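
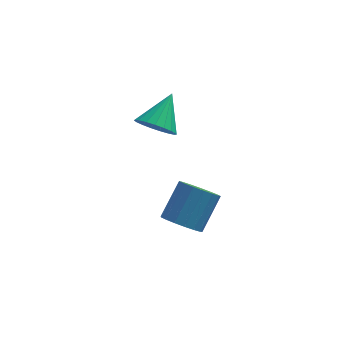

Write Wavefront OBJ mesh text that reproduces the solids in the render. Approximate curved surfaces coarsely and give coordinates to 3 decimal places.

v 3.495 -3.597 -0.965
v 4.09 -4.372 -0.639
v 4.88 -3.138 0.851
v 4.285 -2.363 0.525
v 4.368 -4.143 -0.976
v 5.158 -2.909 0.514
v 4.446 -3.789 -1.31
v 5.236 -2.556 0.18
v 4.306 -3.391 -1.566
v 5.097 -2.158 -0.075
v 3.981 -3.04 -1.683
v 4.771 -1.807 -0.193
v 3.544 -2.817 -1.636
v 4.334 -1.583 -0.146
v 3.095 -2.772 -1.436
v 3.886 -1.539 0.055
v 2.739 -2.916 -1.128
v 3.529 -1.683 0.363
v 2.555 -3.216 -0.782
v 3.346 -1.983 0.708
v 2.587 -3.604 -0.478
v 3.377 -2.37 1.012
v 2.827 -3.989 -0.286
v 3.617 -2.755 1.204
v 3.22 -4.285 -0.25
v 4.01 -3.051 1.241
v 3.675 -4.423 -0.377
v 4.466 -3.189 1.113
v 2.09 1.861 1.32
v 3.07 1.386 1.289
v 2.83 3.299 2.66
v 3.101 1.686 0.951
v 2.956 2.016 0.676
v 2.662 2.32 0.513
v 2.269 2.544 0.489
v 1.845 2.651 0.609
v 1.464 2.621 0.852
v 1.19 2.459 1.175
v 1.073 2.195 1.524
v 1.131 1.872 1.837
v 1.355 1.548 2.061
v 1.706 1.278 2.157
v 2.124 1.109 2.108
v 2.536 1.07 1.922
v 2.871 1.168 1.633
f 2 1 5
f 2 5 3
f 3 5 6
f 3 6 4
f 5 1 7
f 5 7 6
f 6 7 8
f 6 8 4
f 7 1 9
f 7 9 8
f 8 9 10
f 8 10 4
f 9 1 11
f 9 11 10
f 10 11 12
f 10 12 4
f 11 1 13
f 11 13 12
f 12 13 14
f 12 14 4
f 13 1 15
f 13 15 14
f 14 15 16
f 14 16 4
f 15 1 17
f 15 17 16
f 16 17 18
f 16 18 4
f 17 1 19
f 17 19 18
f 18 19 20
f 18 20 4
f 19 1 21
f 19 21 20
f 20 21 22
f 20 22 4
f 21 1 23
f 21 23 22
f 22 23 24
f 22 24 4
f 23 1 25
f 23 25 24
f 24 25 26
f 24 26 4
f 25 1 27
f 25 27 26
f 26 27 28
f 26 28 4
f 27 1 2
f 27 2 28
f 28 2 3
f 28 3 4
f 30 29 32
f 30 32 31
f 32 29 33
f 32 33 31
f 33 29 34
f 33 34 31
f 34 29 35
f 34 35 31
f 35 29 36
f 35 36 31
f 36 29 37
f 36 37 31
f 37 29 38
f 37 38 31
f 38 29 39
f 38 39 31
f 39 29 40
f 39 40 31
f 40 29 41
f 40 41 31
f 41 29 42
f 41 42 31
f 42 29 43
f 42 43 31
f 43 29 44
f 43 44 31
f 44 29 45
f 44 45 31
f 45 29 30
f 45 30 31



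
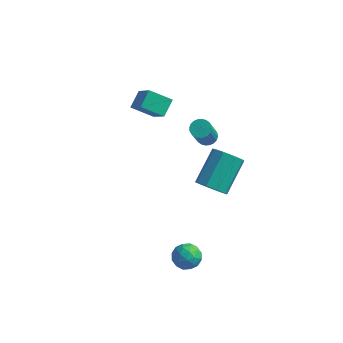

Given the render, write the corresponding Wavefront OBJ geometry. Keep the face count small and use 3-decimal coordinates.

v 0.697 -2.523 -1.498
v 1.232 -2.356 -2.052
v 1.068 -3.744 -1.508
v 1.603 -3.577 -2.062
v 1.695 -3.3 -1.33
v 1.466 -2.546 -1.323
v 0.834 -3.554 -2.237
v 0.605 -2.8 -2.23
v 1.317 -2.993 -2.509
v 1.849 -2.836 -1.948
v 0.451 -3.264 -1.612
v 0.983 -3.107 -1.051
v 0.932 -2.332 -1.774
v 1.368 -3.768 -1.786
v 1.422 -3.605 -1.355
v 1.737 -3.507 -1.681
v 1.069 -2.444 -1.346
v 1.384 -2.346 -1.672
v 1.656 -2.9 -1.247
v 0.916 -3.754 -1.888
v 1.231 -3.656 -2.214
v 0.563 -2.593 -1.879
v 0.878 -2.495 -2.205
v 0.644 -3.2 -2.313
v 1.296 -2.609 -2.369
v 1.515 -3.326 -2.374
v 1.063 -3.313 -2.477
v 0.928 -2.87 -2.473
v 1.609 -2.516 -2.039
v 1.827 -3.234 -2.045
v 1.881 -3.071 -1.614
v 1.746 -2.628 -1.611
v 1.659 -2.891 -2.307
v 0.473 -2.866 -1.515
v 0.691 -3.584 -1.521
v 0.554 -3.472 -1.949
v 0.419 -3.029 -1.946
v 0.785 -2.774 -1.186
v 1.004 -3.491 -1.191
v 1.372 -3.23 -1.087
v 1.237 -2.787 -1.083
v 0.641 -3.209 -1.253
v 0.045 1.697 3.137
v 0.511 1.467 2.957
v 0.641 0.394 4.663
v 0.175 0.623 4.843
v 0.587 1.64 3.06
v 0.717 0.567 4.766
v 0.579 1.821 3.175
v 0.709 0.748 4.881
v 0.491 1.984 3.283
v 0.621 0.91 4.99
v 0.334 2.102 3.37
v 0.464 1.029 5.076
v 0.134 2.159 3.421
v 0.264 1.086 5.127
v -0.08 2.146 3.429
v 0.05 1.072 5.135
v -0.275 2.064 3.392
v -0.145 0.99 5.098
v -0.421 1.926 3.317
v -0.291 0.853 5.023
v -0.497 1.753 3.214
v -0.367 0.68 4.92
v -0.489 1.572 3.099
v -0.359 0.499 4.805
v -0.401 1.41 2.99
v -0.271 0.336 4.697
v -0.244 1.291 2.904
v -0.114 0.218 4.61
v -0.044 1.234 2.853
v 0.086 0.161 4.559
v 0.17 1.248 2.845
v 0.3 0.174 4.551
v 0.365 1.33 2.882
v 0.495 0.256 4.588
v -3.815 3.637 1.302
v -4.949 3.279 1.941
v -3.766 4.54 1.894
v -4.9 4.181 2.533
v -2.76 2.699 2.647
v -3.894 2.34 3.286
v -2.711 3.601 3.239
v -3.845 3.243 3.878
v 1.93 -1.996 3.273
v 2.672 -1.81 2.925
v 2.832 -0.178 4.139
v 2.09 -0.364 4.487
v 2.248 -1.552 2.635
v 2.408 0.08 3.849
v 1.676 -1.502 2.643
v 1.836 0.13 3.857
v 1.222 -1.683 2.946
v 1.382 -0.051 4.16
v 1.1 -2.01 3.402
v 1.26 -0.379 4.616
v 1.366 -2.331 3.798
v 1.526 -0.7 5.012
v 1.896 -2.495 3.948
v 2.056 -0.863 5.162
v 2.442 -2.425 3.782
v 2.602 -0.794 4.996
v 2.748 -2.154 3.378
v 2.908 -0.523 4.592
f 1 38 17
f 38 12 41
f 17 41 6
f 38 41 17
f 1 17 13
f 17 6 18
f 13 18 2
f 17 18 13
f 1 13 22
f 13 2 23
f 22 23 8
f 13 23 22
f 1 22 34
f 22 8 37
f 34 37 11
f 22 37 34
f 1 34 38
f 34 11 42
f 38 42 12
f 34 42 38
f 2 18 29
f 18 6 32
f 29 32 10
f 18 32 29
f 6 41 19
f 41 12 40
f 19 40 5
f 41 40 19
f 12 42 39
f 42 11 35
f 39 35 3
f 42 35 39
f 11 37 36
f 37 8 24
f 36 24 7
f 37 24 36
f 8 23 28
f 23 2 25
f 28 25 9
f 23 25 28
f 4 30 16
f 30 10 31
f 16 31 5
f 30 31 16
f 4 16 14
f 16 5 15
f 14 15 3
f 16 15 14
f 4 14 21
f 14 3 20
f 21 20 7
f 14 20 21
f 4 21 26
f 21 7 27
f 26 27 9
f 21 27 26
f 4 26 30
f 26 9 33
f 30 33 10
f 26 33 30
f 5 31 19
f 31 10 32
f 19 32 6
f 31 32 19
f 3 15 39
f 15 5 40
f 39 40 12
f 15 40 39
f 7 20 36
f 20 3 35
f 36 35 11
f 20 35 36
f 9 27 28
f 27 7 24
f 28 24 8
f 27 24 28
f 10 33 29
f 33 9 25
f 29 25 2
f 33 25 29
f 44 43 47
f 44 47 45
f 45 47 48
f 45 48 46
f 47 43 49
f 47 49 48
f 48 49 50
f 48 50 46
f 49 43 51
f 49 51 50
f 50 51 52
f 50 52 46
f 51 43 53
f 51 53 52
f 52 53 54
f 52 54 46
f 53 43 55
f 53 55 54
f 54 55 56
f 54 56 46
f 55 43 57
f 55 57 56
f 56 57 58
f 56 58 46
f 57 43 59
f 57 59 58
f 58 59 60
f 58 60 46
f 59 43 61
f 59 61 60
f 60 61 62
f 60 62 46
f 61 43 63
f 61 63 62
f 62 63 64
f 62 64 46
f 63 43 65
f 63 65 64
f 64 65 66
f 64 66 46
f 65 43 67
f 65 67 66
f 66 67 68
f 66 68 46
f 67 43 69
f 67 69 68
f 68 69 70
f 68 70 46
f 69 43 71
f 69 71 70
f 70 71 72
f 70 72 46
f 71 43 73
f 71 73 72
f 72 73 74
f 72 74 46
f 73 43 75
f 73 75 74
f 74 75 76
f 74 76 46
f 75 43 44
f 75 44 76
f 76 44 45
f 76 45 46
f 78 80 77
f 81 78 77
f 77 80 79
f 79 81 77
f 78 84 80
f 82 78 81
f 82 84 78
f 80 84 79
f 83 81 79
f 79 84 83
f 83 82 81
f 84 82 83
f 86 85 89
f 86 89 87
f 87 89 90
f 87 90 88
f 89 85 91
f 89 91 90
f 90 91 92
f 90 92 88
f 91 85 93
f 91 93 92
f 92 93 94
f 92 94 88
f 93 85 95
f 93 95 94
f 94 95 96
f 94 96 88
f 95 85 97
f 95 97 96
f 96 97 98
f 96 98 88
f 97 85 99
f 97 99 98
f 98 99 100
f 98 100 88
f 99 85 101
f 99 101 100
f 100 101 102
f 100 102 88
f 101 85 103
f 101 103 102
f 102 103 104
f 102 104 88
f 103 85 86
f 103 86 104
f 104 86 87
f 104 87 88



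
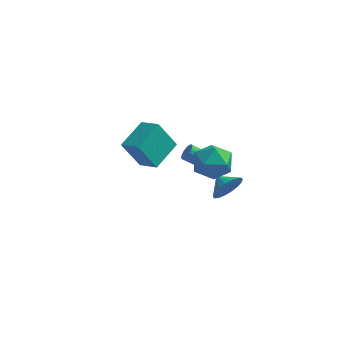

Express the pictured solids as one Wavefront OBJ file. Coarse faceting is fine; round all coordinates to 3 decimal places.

v 3.827 1.823 -3.521
v 4.355 1.963 -2.613
v 3.033 2.477 -3.159
v 4.519 2.312 -2.884
v 4.546 2.564 -3.282
v 4.43 2.67 -3.727
v 4.195 2.608 -4.131
v 3.887 2.39 -4.414
v 3.567 2.061 -4.521
v 3.298 1.684 -4.429
v 3.135 1.334 -4.157
v 3.108 1.082 -3.76
v 3.223 0.976 -3.315
v 3.459 1.038 -2.911
v 3.767 1.256 -2.627
v 4.087 1.586 -2.521
v 4.178 -2.395 2.999
v 4.78 -2.732 4.005
v 3 -3.968 3.175
v 3.602 -4.305 4.181
v 2.901 -3.307 4.195
v 3.629 -2.334 4.086
v 4.151 -4.366 3.094
v 4.879 -3.393 2.985
v 4.763 -3.95 4.064
v 3.991 -3.296 4.744
v 3.789 -3.404 2.436
v 3.017 -2.75 3.116
v -1.115 0.611 0.382
v -0.346 2.447 0.983
v -2.254 1.288 -0.231
v -1.485 3.125 0.37
v -0.075 0.755 -1.39
v 0.694 2.592 -0.789
v -1.214 1.433 -2.003
v -0.445 3.269 -1.402
v 2.477 2.258 -1.678
v 2.789 2.287 -1.202
v 1.675 2.17 -0.466
v 1.363 2.142 -0.942
v 2.733 2.53 -1.248
v 1.62 2.414 -0.511
v 2.627 2.719 -1.379
v 1.513 2.603 -0.642
v 2.491 2.817 -1.569
v 1.377 2.701 -0.833
v 2.352 2.805 -1.781
v 1.238 2.688 -1.044
v 2.238 2.684 -1.972
v 1.124 2.567 -1.236
v 2.171 2.479 -2.106
v 1.057 2.362 -1.369
v 2.165 2.23 -2.154
v 1.051 2.113 -1.418
v 2.22 1.986 -2.109
v 1.107 1.87 -1.372
v 2.327 1.797 -1.978
v 1.213 1.681 -1.241
v 2.463 1.699 -1.787
v 1.349 1.583 -1.051
v 2.602 1.712 -1.576
v 1.488 1.595 -0.839
v 2.716 1.833 -1.384
v 1.602 1.716 -0.648
v 2.783 2.038 -1.251
v 1.669 1.921 -0.514
f 2 1 4
f 2 4 3
f 4 1 5
f 4 5 3
f 5 1 6
f 5 6 3
f 6 1 7
f 6 7 3
f 7 1 8
f 7 8 3
f 8 1 9
f 8 9 3
f 9 1 10
f 9 10 3
f 10 1 11
f 10 11 3
f 11 1 12
f 11 12 3
f 12 1 13
f 12 13 3
f 13 1 14
f 13 14 3
f 14 1 15
f 14 15 3
f 15 1 16
f 15 16 3
f 16 1 2
f 16 2 3
f 17 28 22
f 17 22 18
f 17 18 24
f 17 24 27
f 17 27 28
f 18 22 26
f 22 28 21
f 28 27 19
f 27 24 23
f 24 18 25
f 20 26 21
f 20 21 19
f 20 19 23
f 20 23 25
f 20 25 26
f 21 26 22
f 19 21 28
f 23 19 27
f 25 23 24
f 26 25 18
f 30 32 29
f 33 30 29
f 29 32 31
f 31 33 29
f 30 36 32
f 34 30 33
f 34 36 30
f 32 36 31
f 35 33 31
f 31 36 35
f 35 34 33
f 36 34 35
f 38 37 41
f 38 41 39
f 39 41 42
f 39 42 40
f 41 37 43
f 41 43 42
f 42 43 44
f 42 44 40
f 43 37 45
f 43 45 44
f 44 45 46
f 44 46 40
f 45 37 47
f 45 47 46
f 46 47 48
f 46 48 40
f 47 37 49
f 47 49 48
f 48 49 50
f 48 50 40
f 49 37 51
f 49 51 50
f 50 51 52
f 50 52 40
f 51 37 53
f 51 53 52
f 52 53 54
f 52 54 40
f 53 37 55
f 53 55 54
f 54 55 56
f 54 56 40
f 55 37 57
f 55 57 56
f 56 57 58
f 56 58 40
f 57 37 59
f 57 59 58
f 58 59 60
f 58 60 40
f 59 37 61
f 59 61 60
f 60 61 62
f 60 62 40
f 61 37 63
f 61 63 62
f 62 63 64
f 62 64 40
f 63 37 65
f 63 65 64
f 64 65 66
f 64 66 40
f 65 37 38
f 65 38 66
f 66 38 39
f 66 39 40



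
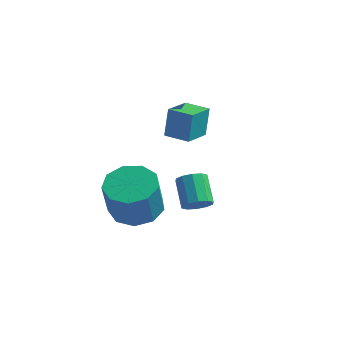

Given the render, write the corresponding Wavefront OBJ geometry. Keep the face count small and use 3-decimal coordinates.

v -2.893 1.958 -2.586
v -2.887 2.303 -1.281
v -2.746 3.235 -2.925
v -2.74 3.581 -1.62
v -1.8 1.839 -2.56
v -1.794 2.185 -1.255
v -1.653 3.117 -2.899
v -1.647 3.462 -1.594
v -2.544 -1.257 -4.533
v -1.853 -0.452 -4.283
v -1.805 -1.019 -2.596
v -2.496 -1.823 -2.847
v -2.556 -0.224 -4.186
v -2.508 -0.79 -2.499
v -3.253 -0.478 -4.252
v -3.205 -1.045 -2.565
v -3.619 -1.098 -4.449
v -3.571 -1.664 -2.763
v -3.482 -1.791 -4.686
v -3.434 -2.358 -2.999
v -2.906 -2.234 -4.852
v -2.857 -2.801 -3.165
v -2.16 -2.22 -4.868
v -2.112 -2.787 -3.181
v -1.595 -1.755 -4.728
v -1.546 -2.322 -3.041
v -1.473 -1.057 -4.497
v -1.425 -1.624 -2.81
v -0.25 -0.729 -4.085
v 0.187 -0.289 -4.195
v -0.453 0.549 -3.385
v -0.89 0.109 -3.275
v -0.095 -0.248 -4.461
v -0.735 0.591 -3.651
v -0.436 -0.391 -4.583
v -1.076 0.448 -3.773
v -0.706 -0.663 -4.514
v -1.346 0.176 -3.705
v -0.802 -0.96 -4.282
v -1.442 -0.122 -3.472
v -0.687 -1.169 -3.975
v -1.327 -0.331 -3.165
v -0.405 -1.211 -3.709
v -1.045 -0.372 -2.899
v -0.064 -1.068 -3.587
v -0.704 -0.229 -2.777
v 0.206 -0.796 -3.655
v -0.434 0.043 -2.846
v 0.302 -0.498 -3.888
v -0.338 0.34 -3.078
f 2 4 1
f 5 2 1
f 1 4 3
f 3 5 1
f 2 8 4
f 6 2 5
f 6 8 2
f 4 8 3
f 7 5 3
f 3 8 7
f 7 6 5
f 8 6 7
f 10 9 13
f 10 13 11
f 11 13 14
f 11 14 12
f 13 9 15
f 13 15 14
f 14 15 16
f 14 16 12
f 15 9 17
f 15 17 16
f 16 17 18
f 16 18 12
f 17 9 19
f 17 19 18
f 18 19 20
f 18 20 12
f 19 9 21
f 19 21 20
f 20 21 22
f 20 22 12
f 21 9 23
f 21 23 22
f 22 23 24
f 22 24 12
f 23 9 25
f 23 25 24
f 24 25 26
f 24 26 12
f 25 9 27
f 25 27 26
f 26 27 28
f 26 28 12
f 27 9 10
f 27 10 28
f 28 10 11
f 28 11 12
f 30 29 33
f 30 33 31
f 31 33 34
f 31 34 32
f 33 29 35
f 33 35 34
f 34 35 36
f 34 36 32
f 35 29 37
f 35 37 36
f 36 37 38
f 36 38 32
f 37 29 39
f 37 39 38
f 38 39 40
f 38 40 32
f 39 29 41
f 39 41 40
f 40 41 42
f 40 42 32
f 41 29 43
f 41 43 42
f 42 43 44
f 42 44 32
f 43 29 45
f 43 45 44
f 44 45 46
f 44 46 32
f 45 29 47
f 45 47 46
f 46 47 48
f 46 48 32
f 47 29 49
f 47 49 48
f 48 49 50
f 48 50 32
f 49 29 30
f 49 30 50
f 50 30 31
f 50 31 32



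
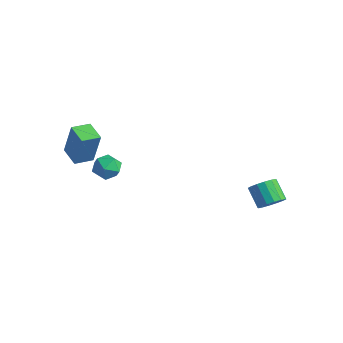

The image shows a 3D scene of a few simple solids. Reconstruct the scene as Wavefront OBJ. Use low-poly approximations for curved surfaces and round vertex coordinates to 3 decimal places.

v -4.291 -1.158 -1.524
v -3.564 -0.782 -1.976
v -3.996 -2.498 -2.164
v -3.269 -2.122 -2.616
v -3.237 -2.232 -1.687
v -3.419 -1.404 -1.292
v -4.141 -1.876 -2.848
v -4.323 -1.048 -2.453
v -3.471 -1.226 -2.794
v -2.912 -1.446 -2.077
v -4.648 -1.834 -2.063
v -4.089 -2.054 -1.346
v 3.689 3.865 -3.378
v 4.275 3.983 -2.787
v 3.256 4.152 -1.812
v 2.671 4.035 -2.402
v 4.191 4.38 -2.943
v 3.173 4.549 -1.968
v 3.973 4.639 -3.216
v 2.955 4.809 -2.24
v 3.679 4.691 -3.532
v 2.661 4.86 -2.556
v 3.387 4.522 -3.806
v 2.369 4.691 -2.831
v 3.177 4.176 -3.966
v 2.159 4.346 -2.991
v 3.104 3.748 -3.968
v 2.085 3.917 -2.993
v 3.187 3.351 -3.812
v 2.169 3.52 -2.837
v 3.405 3.091 -3.54
v 2.387 3.261 -2.564
v 3.699 3.04 -3.224
v 2.681 3.209 -2.248
v 3.991 3.209 -2.949
v 2.973 3.378 -1.974
v 4.201 3.554 -2.789
v 3.183 3.724 -1.814
v -4.49 -3.961 -0.032
v -3.908 -3.85 2.055
v -4.319 -2.829 -0.14
v -3.737 -2.718 1.948
v -3.243 -4.182 -0.368
v -2.661 -4.071 1.72
v -3.072 -3.05 -0.475
v -2.49 -2.939 1.612
f 1 12 6
f 1 6 2
f 1 2 8
f 1 8 11
f 1 11 12
f 2 6 10
f 6 12 5
f 12 11 3
f 11 8 7
f 8 2 9
f 4 10 5
f 4 5 3
f 4 3 7
f 4 7 9
f 4 9 10
f 5 10 6
f 3 5 12
f 7 3 11
f 9 7 8
f 10 9 2
f 14 13 17
f 14 17 15
f 15 17 18
f 15 18 16
f 17 13 19
f 17 19 18
f 18 19 20
f 18 20 16
f 19 13 21
f 19 21 20
f 20 21 22
f 20 22 16
f 21 13 23
f 21 23 22
f 22 23 24
f 22 24 16
f 23 13 25
f 23 25 24
f 24 25 26
f 24 26 16
f 25 13 27
f 25 27 26
f 26 27 28
f 26 28 16
f 27 13 29
f 27 29 28
f 28 29 30
f 28 30 16
f 29 13 31
f 29 31 30
f 30 31 32
f 30 32 16
f 31 13 33
f 31 33 32
f 32 33 34
f 32 34 16
f 33 13 35
f 33 35 34
f 34 35 36
f 34 36 16
f 35 13 37
f 35 37 36
f 36 37 38
f 36 38 16
f 37 13 14
f 37 14 38
f 38 14 15
f 38 15 16
f 40 42 39
f 43 40 39
f 39 42 41
f 41 43 39
f 40 46 42
f 44 40 43
f 44 46 40
f 42 46 41
f 45 43 41
f 41 46 45
f 45 44 43
f 46 44 45



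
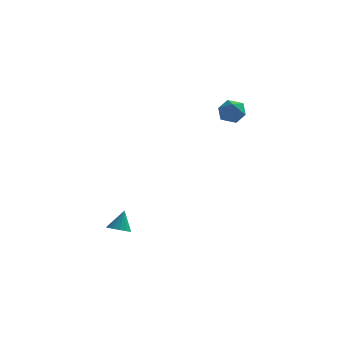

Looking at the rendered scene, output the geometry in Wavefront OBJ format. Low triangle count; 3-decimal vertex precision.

v 0.846 3.471 3.459
v 1.331 3.106 3.123
v 0.249 2.534 3.617
v 0.734 2.169 3.281
v 0.874 2.44 3.903
v 1.243 3.02 3.806
v 0.337 2.62 2.934
v 0.706 3.2 2.837
v 1.016 2.58 2.798
v 1.348 2.469 3.397
v 0.232 3.171 3.343
v 0.564 3.06 3.942
v -3.61 0.258 -2.959
v -3.072 0.151 -3.002
v -3.45 0.682 -2.001
v -3.115 0.434 -3.12
v -3.315 0.661 -3.187
v -3.608 0.76 -3.182
v -3.903 0.7 -3.106
v -4.104 0.499 -2.983
v -4.149 0.221 -2.853
v -4.022 -0.045 -2.756
v -3.765 -0.215 -2.724
v -3.459 -0.235 -2.766
v -3.201 -0.098 -2.87
f 1 12 6
f 1 6 2
f 1 2 8
f 1 8 11
f 1 11 12
f 2 6 10
f 6 12 5
f 12 11 3
f 11 8 7
f 8 2 9
f 4 10 5
f 4 5 3
f 4 3 7
f 4 7 9
f 4 9 10
f 5 10 6
f 3 5 12
f 7 3 11
f 9 7 8
f 10 9 2
f 14 13 16
f 14 16 15
f 16 13 17
f 16 17 15
f 17 13 18
f 17 18 15
f 18 13 19
f 18 19 15
f 19 13 20
f 19 20 15
f 20 13 21
f 20 21 15
f 21 13 22
f 21 22 15
f 22 13 23
f 22 23 15
f 23 13 24
f 23 24 15
f 24 13 25
f 24 25 15
f 25 13 14
f 25 14 15



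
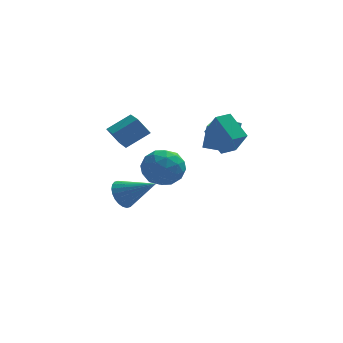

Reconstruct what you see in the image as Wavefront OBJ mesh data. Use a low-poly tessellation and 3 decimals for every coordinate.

v -3.484 3.575 -3.968
v -3.086 3.292 -4.759
v -1.776 2.865 -2.852
v -2.96 3.631 -4.734
v -2.915 3.962 -4.593
v -2.956 4.235 -4.356
v -3.077 4.406 -4.061
v -3.261 4.452 -3.751
v -3.478 4.364 -3.474
v -3.696 4.156 -3.272
v -3.882 3.859 -3.177
v -4.008 3.519 -3.201
v -4.053 3.188 -3.342
v -4.012 2.916 -3.579
v -3.891 2.744 -3.874
v -3.707 2.699 -4.184
v -3.49 2.787 -4.461
v -3.272 2.995 -4.663
v 0.609 3 -0.341
v 0.932 1.603 0.859
v 0.895 3.977 0.72
v 1.218 2.58 1.92
v 1.942 3 -0.7
v 2.265 1.603 0.5
v 2.228 3.977 0.361
v 2.551 2.58 1.561
v 1.23 -1.194 1.289
v 1.711 -1.972 2.638
v 0.491 0.004 2.243
v 0.973 -0.774 3.592
v 1.987 -0.726 1.288
v 2.469 -1.504 2.637
v 1.249 0.472 2.242
v 1.73 -0.306 3.591
v -1.067 -0.936 1.136
v -0.511 -1.788 0.562
v -2.709 -1.832 0.878
v -2.153 -2.684 0.304
v -1.991 -2.552 1.452
v -0.977 -1.998 1.612
v -2.243 -1.622 -0.172
v -1.229 -1.068 -0.012
v -1.239 -2.211 -0.246
v -1.083 -2.786 0.758
v -2.137 -0.834 0.682
v -1.981 -1.409 1.686
v -0.645 -1.283 0.872
v -2.575 -2.337 0.568
v -2.48 -2.259 1.243
v -2.154 -2.76 0.906
v -0.918 -1.407 1.489
v -0.592 -1.907 1.152
v -1.462 -2.357 1.675
v -2.628 -1.713 0.288
v -2.302 -2.213 -0.049
v -1.066 -0.86 0.534
v -0.74 -1.361 0.197
v -1.758 -1.263 -0.235
v -0.746 -2.033 0.06
v -1.711 -2.559 -0.093
v -1.764 -1.935 -0.372
v -1.168 -1.61 -0.278
v -0.655 -2.371 0.649
v -1.62 -2.897 0.497
v -1.524 -2.82 1.172
v -0.928 -2.494 1.266
v -1.082 -2.62 0.174
v -1.6 -0.723 0.943
v -2.565 -1.249 0.791
v -2.292 -1.126 0.174
v -1.696 -0.8 0.268
v -1.509 -1.061 1.533
v -2.474 -1.587 1.38
v -2.052 -2.01 1.718
v -1.456 -1.685 1.812
v -2.138 -1 1.266
v -3.306 2.318 0.073
v -3.948 2.422 1.021
v -3.619 3.861 -0.309
v -4.261 3.965 0.64
v -2.039 2.775 0.88
v -2.681 2.879 1.829
v -2.352 4.318 0.499
v -2.994 4.422 1.447
f 2 1 4
f 2 4 3
f 4 1 5
f 4 5 3
f 5 1 6
f 5 6 3
f 6 1 7
f 6 7 3
f 7 1 8
f 7 8 3
f 8 1 9
f 8 9 3
f 9 1 10
f 9 10 3
f 10 1 11
f 10 11 3
f 11 1 12
f 11 12 3
f 12 1 13
f 12 13 3
f 13 1 14
f 13 14 3
f 14 1 15
f 14 15 3
f 15 1 16
f 15 16 3
f 16 1 17
f 16 17 3
f 17 1 18
f 17 18 3
f 18 1 2
f 18 2 3
f 20 22 19
f 23 20 19
f 19 22 21
f 21 23 19
f 20 26 22
f 24 20 23
f 24 26 20
f 22 26 21
f 25 23 21
f 21 26 25
f 25 24 23
f 26 24 25
f 28 30 27
f 31 28 27
f 27 30 29
f 29 31 27
f 28 34 30
f 32 28 31
f 32 34 28
f 30 34 29
f 33 31 29
f 29 34 33
f 33 32 31
f 34 32 33
f 35 72 51
f 72 46 75
f 51 75 40
f 72 75 51
f 35 51 47
f 51 40 52
f 47 52 36
f 51 52 47
f 35 47 56
f 47 36 57
f 56 57 42
f 47 57 56
f 35 56 68
f 56 42 71
f 68 71 45
f 56 71 68
f 35 68 72
f 68 45 76
f 72 76 46
f 68 76 72
f 36 52 63
f 52 40 66
f 63 66 44
f 52 66 63
f 40 75 53
f 75 46 74
f 53 74 39
f 75 74 53
f 46 76 73
f 76 45 69
f 73 69 37
f 76 69 73
f 45 71 70
f 71 42 58
f 70 58 41
f 71 58 70
f 42 57 62
f 57 36 59
f 62 59 43
f 57 59 62
f 38 64 50
f 64 44 65
f 50 65 39
f 64 65 50
f 38 50 48
f 50 39 49
f 48 49 37
f 50 49 48
f 38 48 55
f 48 37 54
f 55 54 41
f 48 54 55
f 38 55 60
f 55 41 61
f 60 61 43
f 55 61 60
f 38 60 64
f 60 43 67
f 64 67 44
f 60 67 64
f 39 65 53
f 65 44 66
f 53 66 40
f 65 66 53
f 37 49 73
f 49 39 74
f 73 74 46
f 49 74 73
f 41 54 70
f 54 37 69
f 70 69 45
f 54 69 70
f 43 61 62
f 61 41 58
f 62 58 42
f 61 58 62
f 44 67 63
f 67 43 59
f 63 59 36
f 67 59 63
f 78 80 77
f 81 78 77
f 77 80 79
f 79 81 77
f 78 84 80
f 82 78 81
f 82 84 78
f 80 84 79
f 83 81 79
f 79 84 83
f 83 82 81
f 84 82 83



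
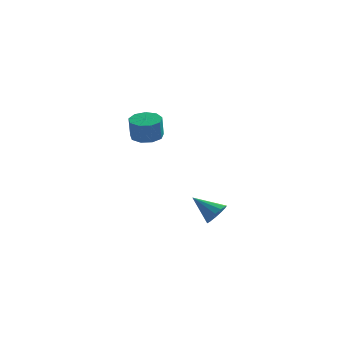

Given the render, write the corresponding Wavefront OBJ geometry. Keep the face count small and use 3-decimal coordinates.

v 3.34 -4.115 -1.524
v 3.689 -3.543 -1.36
v 2.18 -3.645 -0.696
v 3.49 -3.462 -1.685
v 3.244 -3.588 -1.958
v 3.028 -3.881 -2.093
v 2.911 -4.249 -2.048
v 2.93 -4.575 -1.836
v 3.079 -4.754 -1.525
v 3.311 -4.731 -1.214
v 3.552 -4.513 -1.001
v 3.725 -4.168 -0.954
v 3.776 -3.806 -1.088
v -0.555 2.414 0.731
v 0.203 2.055 0.695
v 0.154 1.827 1.913
v -0.605 2.186 1.949
v 0.257 2.617 0.802
v 0.207 2.389 2.02
v -0.07 3.084 0.876
v -0.119 2.856 2.094
v -0.623 3.237 0.882
v -0.673 3.01 2.1
v -1.145 3.005 0.817
v -1.195 2.778 2.035
v -1.391 2.497 0.712
v -1.441 2.269 1.93
v -1.246 1.949 0.616
v -1.295 1.722 1.834
v -0.777 1.619 0.574
v -0.827 1.392 1.791
v -0.205 1.661 0.605
v -0.255 1.433 1.823
f 2 1 4
f 2 4 3
f 4 1 5
f 4 5 3
f 5 1 6
f 5 6 3
f 6 1 7
f 6 7 3
f 7 1 8
f 7 8 3
f 8 1 9
f 8 9 3
f 9 1 10
f 9 10 3
f 10 1 11
f 10 11 3
f 11 1 12
f 11 12 3
f 12 1 13
f 12 13 3
f 13 1 2
f 13 2 3
f 15 14 18
f 15 18 16
f 16 18 19
f 16 19 17
f 18 14 20
f 18 20 19
f 19 20 21
f 19 21 17
f 20 14 22
f 20 22 21
f 21 22 23
f 21 23 17
f 22 14 24
f 22 24 23
f 23 24 25
f 23 25 17
f 24 14 26
f 24 26 25
f 25 26 27
f 25 27 17
f 26 14 28
f 26 28 27
f 27 28 29
f 27 29 17
f 28 14 30
f 28 30 29
f 29 30 31
f 29 31 17
f 30 14 32
f 30 32 31
f 31 32 33
f 31 33 17
f 32 14 15
f 32 15 33
f 33 15 16
f 33 16 17



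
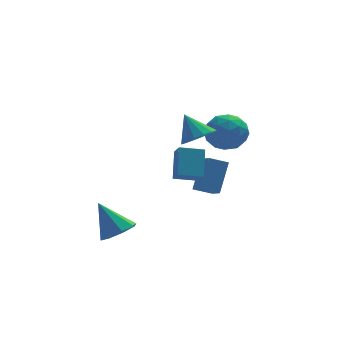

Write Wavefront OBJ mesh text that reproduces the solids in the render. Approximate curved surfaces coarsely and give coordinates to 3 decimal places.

v 2.302 1.734 -2.467
v 1.3 1.719 -2.064
v 2.09 2.647 -2.961
v 1.088 2.632 -2.558
v 2.932 2.748 -0.862
v 1.93 2.733 -0.459
v 2.72 3.661 -1.356
v 1.718 3.646 -0.953
v 0.725 -1.238 2.999
v 1.254 -1.762 3.589
v 0.155 -0.462 4.201
v 1.537 -1.376 3.474
v 1.602 -0.953 3.232
v 1.432 -0.607 2.927
v 1.073 -0.429 2.642
v 0.621 -0.468 2.452
v 0.197 -0.714 2.409
v -0.086 -1.1 2.524
v -0.151 -1.523 2.767
v 0.019 -1.869 3.071
v 0.378 -2.047 3.357
v 0.83 -2.008 3.546
v -0.88 -3.562 1.557
v -0.77 -4.269 2.167
v -0.638 -2.481 2.766
v -0.527 -3.187 3.376
v 0.327 -3.573 1.324
v 0.438 -4.279 1.934
v 0.57 -2.491 2.533
v 0.68 -3.198 3.143
v -3.346 -3.035 -2.07
v -2.802 -2.236 -2.146
v -4.194 -2.305 -0.45
v -3.446 -2.177 -2.51
v -4.032 -2.62 -2.617
v -4.216 -3.307 -2.403
v -3.89 -3.835 -1.995
v -3.246 -3.894 -1.631
v -2.66 -3.451 -1.524
v -2.476 -2.764 -1.738
v 3.335 2.563 2.412
v 3.795 1.976 1.487
v 1.565 2.244 1.733
v 2.025 1.657 0.808
v 2.089 1.191 1.899
v 3.183 1.388 2.319
v 2.177 2.832 0.901
v 3.271 3.029 1.321
v 3.079 2.142 0.553
v 3.025 1.128 1.17
v 2.335 3.092 2.05
v 2.281 2.078 2.667
v 3.721 2.297 2.009
v 1.639 1.923 1.211
v 1.677 1.649 1.852
v 1.948 1.304 1.309
v 3.361 1.952 2.498
v 3.631 1.607 1.954
v 2.629 1.146 2.197
v 1.729 2.613 1.266
v 1.999 2.268 0.722
v 3.412 2.916 1.911
v 3.683 2.571 1.368
v 2.731 3.074 1.023
v 3.57 2.05 0.917
v 2.53 1.863 0.518
v 2.619 2.553 0.572
v 3.262 2.669 0.819
v 3.539 1.454 1.279
v 2.498 1.267 0.88
v 2.536 0.993 1.522
v 3.179 1.109 1.768
v 3.118 1.552 0.73
v 2.862 2.953 2.34
v 1.821 2.766 1.941
v 2.181 3.111 1.452
v 2.824 3.227 1.698
v 2.83 2.357 2.702
v 1.79 2.17 2.303
v 2.098 1.551 2.401
v 2.741 1.667 2.648
v 2.242 2.668 2.49
f 2 4 1
f 5 2 1
f 1 4 3
f 3 5 1
f 2 8 4
f 6 2 5
f 6 8 2
f 4 8 3
f 7 5 3
f 3 8 7
f 7 6 5
f 8 6 7
f 10 9 12
f 10 12 11
f 12 9 13
f 12 13 11
f 13 9 14
f 13 14 11
f 14 9 15
f 14 15 11
f 15 9 16
f 15 16 11
f 16 9 17
f 16 17 11
f 17 9 18
f 17 18 11
f 18 9 19
f 18 19 11
f 19 9 20
f 19 20 11
f 20 9 21
f 20 21 11
f 21 9 22
f 21 22 11
f 22 9 10
f 22 10 11
f 24 26 23
f 27 24 23
f 23 26 25
f 25 27 23
f 24 30 26
f 28 24 27
f 28 30 24
f 26 30 25
f 29 27 25
f 25 30 29
f 29 28 27
f 30 28 29
f 32 31 34
f 32 34 33
f 34 31 35
f 34 35 33
f 35 31 36
f 35 36 33
f 36 31 37
f 36 37 33
f 37 31 38
f 37 38 33
f 38 31 39
f 38 39 33
f 39 31 40
f 39 40 33
f 40 31 32
f 40 32 33
f 41 78 57
f 78 52 81
f 57 81 46
f 78 81 57
f 41 57 53
f 57 46 58
f 53 58 42
f 57 58 53
f 41 53 62
f 53 42 63
f 62 63 48
f 53 63 62
f 41 62 74
f 62 48 77
f 74 77 51
f 62 77 74
f 41 74 78
f 74 51 82
f 78 82 52
f 74 82 78
f 42 58 69
f 58 46 72
f 69 72 50
f 58 72 69
f 46 81 59
f 81 52 80
f 59 80 45
f 81 80 59
f 52 82 79
f 82 51 75
f 79 75 43
f 82 75 79
f 51 77 76
f 77 48 64
f 76 64 47
f 77 64 76
f 48 63 68
f 63 42 65
f 68 65 49
f 63 65 68
f 44 70 56
f 70 50 71
f 56 71 45
f 70 71 56
f 44 56 54
f 56 45 55
f 54 55 43
f 56 55 54
f 44 54 61
f 54 43 60
f 61 60 47
f 54 60 61
f 44 61 66
f 61 47 67
f 66 67 49
f 61 67 66
f 44 66 70
f 66 49 73
f 70 73 50
f 66 73 70
f 45 71 59
f 71 50 72
f 59 72 46
f 71 72 59
f 43 55 79
f 55 45 80
f 79 80 52
f 55 80 79
f 47 60 76
f 60 43 75
f 76 75 51
f 60 75 76
f 49 67 68
f 67 47 64
f 68 64 48
f 67 64 68
f 50 73 69
f 73 49 65
f 69 65 42
f 73 65 69



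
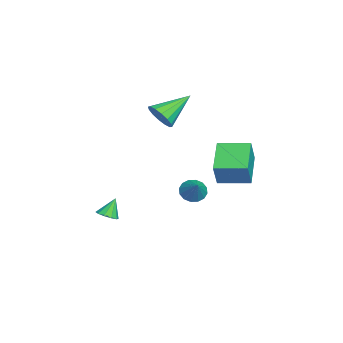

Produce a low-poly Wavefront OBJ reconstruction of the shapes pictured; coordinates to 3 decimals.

v 2.398 -2.91 -2.467
v 2.939 -3.006 -2.203
v 1.982 -2.51 -1.473
v 2.939 -2.657 -2.343
v 2.732 -2.404 -2.532
v 2.397 -2.344 -2.695
v 2.063 -2.501 -2.772
v 1.857 -2.814 -2.732
v 1.857 -3.164 -2.591
v 2.064 -3.416 -2.403
v 2.398 -3.476 -2.24
v 2.732 -3.319 -2.163
v -2.646 1.145 -3.411
v -2.194 1.414 -3.96
v -1.614 1.415 -2.429
v -2.397 1.726 -3.833
v -2.666 1.883 -3.593
v -2.93 1.842 -3.304
v -3.118 1.614 -3.044
v -3.179 1.261 -2.882
v -3.098 0.877 -2.862
v -2.896 0.564 -2.989
v -2.626 0.407 -3.229
v -2.362 0.448 -3.518
v -2.174 0.676 -3.778
v -2.113 1.029 -3.94
v 0.067 -0.41 3.38
v 0.819 -0.003 3.591
v -1.007 1.05 4.4
v 0.692 0.18 3.193
v 0.398 0.206 2.847
v 0.016 0.067 2.643
v -0.353 -0.201 2.636
v -0.609 -0.524 2.83
v -0.684 -0.817 3.17
v -0.558 -1.001 3.568
v -0.263 -1.026 3.914
v 0.119 -0.887 4.118
v 0.488 -0.62 4.124
v 0.744 -0.296 3.931
v 2.25 2.691 1.704
v 2.825 2.511 3.012
v 2.431 4.334 1.851
v 3.007 4.154 3.158
v 4.033 2.566 0.902
v 4.609 2.386 2.209
v 4.215 4.209 1.048
v 4.79 4.029 2.356
f 2 1 4
f 2 4 3
f 4 1 5
f 4 5 3
f 5 1 6
f 5 6 3
f 6 1 7
f 6 7 3
f 7 1 8
f 7 8 3
f 8 1 9
f 8 9 3
f 9 1 10
f 9 10 3
f 10 1 11
f 10 11 3
f 11 1 12
f 11 12 3
f 12 1 2
f 12 2 3
f 14 13 16
f 14 16 15
f 16 13 17
f 16 17 15
f 17 13 18
f 17 18 15
f 18 13 19
f 18 19 15
f 19 13 20
f 19 20 15
f 20 13 21
f 20 21 15
f 21 13 22
f 21 22 15
f 22 13 23
f 22 23 15
f 23 13 24
f 23 24 15
f 24 13 25
f 24 25 15
f 25 13 26
f 25 26 15
f 26 13 14
f 26 14 15
f 28 27 30
f 28 30 29
f 30 27 31
f 30 31 29
f 31 27 32
f 31 32 29
f 32 27 33
f 32 33 29
f 33 27 34
f 33 34 29
f 34 27 35
f 34 35 29
f 35 27 36
f 35 36 29
f 36 27 37
f 36 37 29
f 37 27 38
f 37 38 29
f 38 27 39
f 38 39 29
f 39 27 40
f 39 40 29
f 40 27 28
f 40 28 29
f 42 44 41
f 45 42 41
f 41 44 43
f 43 45 41
f 42 48 44
f 46 42 45
f 46 48 42
f 44 48 43
f 47 45 43
f 43 48 47
f 47 46 45
f 48 46 47



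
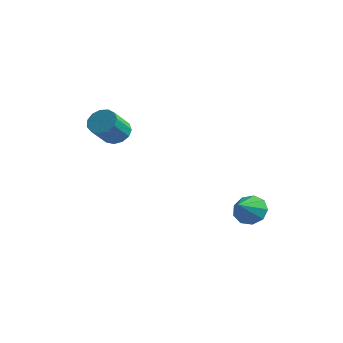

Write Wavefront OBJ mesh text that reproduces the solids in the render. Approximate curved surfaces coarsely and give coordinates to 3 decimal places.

v -3.936 -2.777 1.123
v -3.23 -2.52 1.367
v -3.198 -3.646 2.461
v -3.904 -3.903 2.217
v -3.533 -2.298 1.605
v -3.501 -3.424 2.699
v -3.965 -2.227 1.69
v -3.933 -3.353 2.784
v -4.387 -2.332 1.595
v -4.355 -3.458 2.688
v -4.666 -2.577 1.35
v -4.634 -3.703 2.444
v -4.713 -2.886 1.033
v -4.681 -4.012 2.127
v -4.514 -3.161 0.745
v -4.482 -4.287 1.839
v -4.131 -3.313 0.577
v -4.099 -4.439 1.67
v -3.686 -3.295 0.582
v -3.654 -4.421 1.676
v -3.321 -3.113 0.759
v -3.289 -4.239 1.853
v -3.151 -2.824 1.052
v -3.119 -3.95 2.145
v 2.26 -0.596 -3.121
v 3.098 -0.365 -2.933
v 2.4 -1.804 -2.259
v 2.719 -0.119 -2.526
v 2.124 -0.096 -2.397
v 1.593 -0.307 -2.607
v 1.374 -0.654 -3.057
v 1.569 -0.973 -3.537
v 2.088 -1.117 -3.822
v 2.686 -1.016 -3.779
v 3.086 -0.719 -3.428
f 2 1 5
f 2 5 3
f 3 5 6
f 3 6 4
f 5 1 7
f 5 7 6
f 6 7 8
f 6 8 4
f 7 1 9
f 7 9 8
f 8 9 10
f 8 10 4
f 9 1 11
f 9 11 10
f 10 11 12
f 10 12 4
f 11 1 13
f 11 13 12
f 12 13 14
f 12 14 4
f 13 1 15
f 13 15 14
f 14 15 16
f 14 16 4
f 15 1 17
f 15 17 16
f 16 17 18
f 16 18 4
f 17 1 19
f 17 19 18
f 18 19 20
f 18 20 4
f 19 1 21
f 19 21 20
f 20 21 22
f 20 22 4
f 21 1 23
f 21 23 22
f 22 23 24
f 22 24 4
f 23 1 2
f 23 2 24
f 24 2 3
f 24 3 4
f 26 25 28
f 26 28 27
f 28 25 29
f 28 29 27
f 29 25 30
f 29 30 27
f 30 25 31
f 30 31 27
f 31 25 32
f 31 32 27
f 32 25 33
f 32 33 27
f 33 25 34
f 33 34 27
f 34 25 35
f 34 35 27
f 35 25 26
f 35 26 27



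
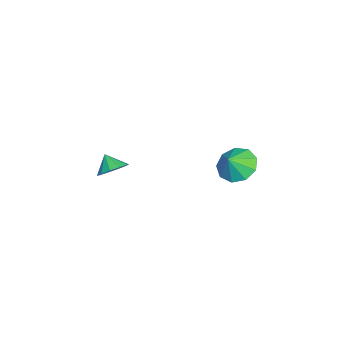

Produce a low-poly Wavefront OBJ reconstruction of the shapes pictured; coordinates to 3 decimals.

v 0.989 -2.418 -0.127
v 1.427 -3.112 -0.306
v 0.491 -2.922 0.607
v 1.689 -2.845 0.054
v 1.683 -2.415 0.346
v 1.412 -1.987 0.456
v 0.979 -1.723 0.344
v 0.55 -1.724 0.052
v 0.289 -1.991 -0.308
v 0.294 -2.42 -0.6
v 0.565 -2.849 -0.71
v 0.998 -3.113 -0.598
v 2.88 3.837 2.419
v 3.681 4.377 2.035
v 3.48 3.503 3.201
v 3.312 4.78 2.49
v 2.741 4.742 2.912
v 2.235 4.28 3.104
v 2.031 3.611 2.975
v 2.224 3.048 2.587
v 2.724 2.853 2.119
v 3.297 3.119 1.793
v 3.675 3.721 1.759
f 2 1 4
f 2 4 3
f 4 1 5
f 4 5 3
f 5 1 6
f 5 6 3
f 6 1 7
f 6 7 3
f 7 1 8
f 7 8 3
f 8 1 9
f 8 9 3
f 9 1 10
f 9 10 3
f 10 1 11
f 10 11 3
f 11 1 12
f 11 12 3
f 12 1 2
f 12 2 3
f 14 13 16
f 14 16 15
f 16 13 17
f 16 17 15
f 17 13 18
f 17 18 15
f 18 13 19
f 18 19 15
f 19 13 20
f 19 20 15
f 20 13 21
f 20 21 15
f 21 13 22
f 21 22 15
f 22 13 23
f 22 23 15
f 23 13 14
f 23 14 15



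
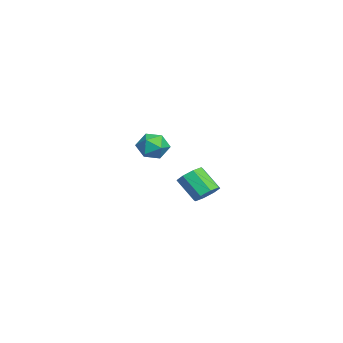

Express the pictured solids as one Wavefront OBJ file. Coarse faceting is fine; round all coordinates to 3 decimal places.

v 3.461 0.009 1.225
v 4.053 0.185 1.702
v 3.431 -0.673 2.791
v 2.839 -0.849 2.315
v 3.6 0.572 1.748
v 2.978 -0.287 2.837
v 3.065 0.628 1.488
v 2.444 -0.23 2.577
v 2.763 0.323 1.074
v 2.141 -0.536 2.163
v 2.869 -0.167 0.749
v 2.247 -1.025 1.838
v 3.322 -0.553 0.703
v 2.7 -1.412 1.792
v 3.856 -0.61 0.963
v 3.235 -1.468 2.052
v 4.159 -0.304 1.377
v 3.537 -1.163 2.466
v -4.037 -2.602 1.402
v -3.513 -2.015 1.963
v -3.387 -3.845 2.097
v -2.863 -3.258 2.658
v -3.821 -3.314 2.779
v -4.222 -2.546 2.35
v -2.678 -3.314 1.71
v -3.079 -2.546 1.281
v -2.672 -2.454 2.154
v -3.379 -2.455 2.814
v -3.521 -3.405 1.246
v -4.228 -3.406 1.906
f 2 1 5
f 2 5 3
f 3 5 6
f 3 6 4
f 5 1 7
f 5 7 6
f 6 7 8
f 6 8 4
f 7 1 9
f 7 9 8
f 8 9 10
f 8 10 4
f 9 1 11
f 9 11 10
f 10 11 12
f 10 12 4
f 11 1 13
f 11 13 12
f 12 13 14
f 12 14 4
f 13 1 15
f 13 15 14
f 14 15 16
f 14 16 4
f 15 1 17
f 15 17 16
f 16 17 18
f 16 18 4
f 17 1 2
f 17 2 18
f 18 2 3
f 18 3 4
f 19 30 24
f 19 24 20
f 19 20 26
f 19 26 29
f 19 29 30
f 20 24 28
f 24 30 23
f 30 29 21
f 29 26 25
f 26 20 27
f 22 28 23
f 22 23 21
f 22 21 25
f 22 25 27
f 22 27 28
f 23 28 24
f 21 23 30
f 25 21 29
f 27 25 26
f 28 27 20



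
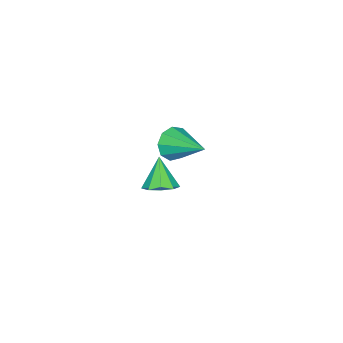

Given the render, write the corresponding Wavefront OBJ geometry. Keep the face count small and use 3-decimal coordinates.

v -1.373 -3.316 -3.642
v -0.79 -3.931 -3.583
v -2.027 -3.804 -2.278
v -0.598 -3.45 -3.319
v -0.77 -2.906 -3.206
v -1.223 -2.553 -3.298
v -1.747 -2.558 -3.55
v -2.096 -2.917 -3.846
v -2.106 -3.463 -4.046
v -1.774 -3.94 -4.058
v -1.254 -4.125 -3.875
v 1.026 -1.132 2.135
v 1.304 -1.519 2.827
v 1.494 0.612 2.925
v 1.732 -1.462 2.448
v 1.83 -1.251 1.923
v 1.552 -0.983 1.497
v 1.028 -0.785 1.37
v 0.503 -0.749 1.601
v 0.223 -0.892 2.082
v 0.319 -1.147 2.588
v 0.746 -1.395 2.882
f 2 1 4
f 2 4 3
f 4 1 5
f 4 5 3
f 5 1 6
f 5 6 3
f 6 1 7
f 6 7 3
f 7 1 8
f 7 8 3
f 8 1 9
f 8 9 3
f 9 1 10
f 9 10 3
f 10 1 11
f 10 11 3
f 11 1 2
f 11 2 3
f 13 12 15
f 13 15 14
f 15 12 16
f 15 16 14
f 16 12 17
f 16 17 14
f 17 12 18
f 17 18 14
f 18 12 19
f 18 19 14
f 19 12 20
f 19 20 14
f 20 12 21
f 20 21 14
f 21 12 22
f 21 22 14
f 22 12 13
f 22 13 14



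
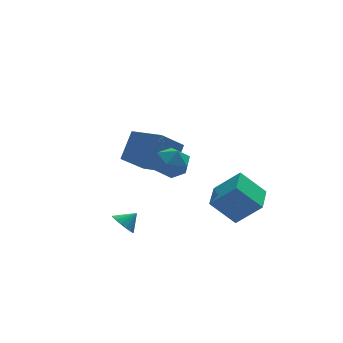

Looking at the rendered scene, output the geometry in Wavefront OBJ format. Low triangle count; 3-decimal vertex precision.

v -1.826 -2.633 2.027
v -1.043 -2.763 2.779
v -1.577 -4.297 1.481
v -0.794 -4.427 2.233
v -1.838 -4.325 2.543
v -1.991 -3.297 2.88
v -0.629 -3.763 1.38
v -0.782 -2.735 1.717
v -0.303 -3.461 2.379
v -1.05 -3.809 3.098
v -1.57 -3.251 1.162
v -2.317 -3.599 1.881
v -1.085 0.564 -0.111
v -0.14 1.511 1.376
v -2.22 2.279 -0.483
v -1.274 3.227 1.004
v 0.414 1.253 -1.504
v 1.36 2.201 -0.017
v -0.72 2.969 -1.876
v 0.225 3.916 -0.389
v -3.876 -3.345 -2.056
v -3.481 -2.936 -2.591
v -3.084 -3.255 -1.404
v -3.668 -2.676 -2.4
v -3.903 -2.569 -2.13
v -4.132 -2.639 -1.843
v -4.301 -2.872 -1.605
v -4.374 -3.212 -1.471
v -4.332 -3.583 -1.47
v -4.186 -3.9 -1.604
v -3.969 -4.089 -1.842
v -3.73 -4.108 -2.128
v -3.525 -3.952 -2.399
v -3.4 -3.657 -2.59
v -3.384 -3.29 -2.66
v 2.454 -2.928 -3.455
v 1.175 -2.375 -2.048
v 3.294 -1.319 -3.324
v 2.016 -0.766 -1.917
v 3.664 -3.674 -2.063
v 2.386 -3.121 -0.656
v 4.505 -2.065 -1.932
v 3.226 -1.512 -0.525
f 1 12 6
f 1 6 2
f 1 2 8
f 1 8 11
f 1 11 12
f 2 6 10
f 6 12 5
f 12 11 3
f 11 8 7
f 8 2 9
f 4 10 5
f 4 5 3
f 4 3 7
f 4 7 9
f 4 9 10
f 5 10 6
f 3 5 12
f 7 3 11
f 9 7 8
f 10 9 2
f 14 16 13
f 17 14 13
f 13 16 15
f 15 17 13
f 14 20 16
f 18 14 17
f 18 20 14
f 16 20 15
f 19 17 15
f 15 20 19
f 19 18 17
f 20 18 19
f 22 21 24
f 22 24 23
f 24 21 25
f 24 25 23
f 25 21 26
f 25 26 23
f 26 21 27
f 26 27 23
f 27 21 28
f 27 28 23
f 28 21 29
f 28 29 23
f 29 21 30
f 29 30 23
f 30 21 31
f 30 31 23
f 31 21 32
f 31 32 23
f 32 21 33
f 32 33 23
f 33 21 34
f 33 34 23
f 34 21 35
f 34 35 23
f 35 21 22
f 35 22 23
f 37 39 36
f 40 37 36
f 36 39 38
f 38 40 36
f 37 43 39
f 41 37 40
f 41 43 37
f 39 43 38
f 42 40 38
f 38 43 42
f 42 41 40
f 43 41 42



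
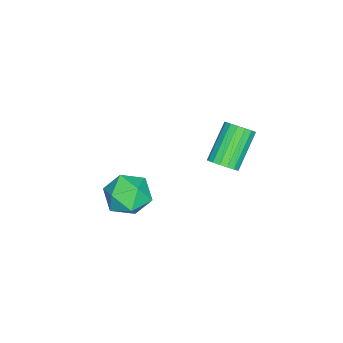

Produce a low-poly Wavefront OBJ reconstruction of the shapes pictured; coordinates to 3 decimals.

v 3.856 2.26 2.109
v 4.277 2.302 2.548
v 3.005 2.482 3.751
v 2.584 2.44 3.311
v 4.237 2.578 2.464
v 2.964 2.758 3.666
v 4.109 2.782 2.298
v 2.837 2.962 3.501
v 3.923 2.866 2.089
v 2.651 3.046 3.292
v 3.722 2.811 1.884
v 2.45 2.991 3.087
v 3.552 2.63 1.731
v 2.279 2.81 2.934
v 3.451 2.364 1.665
v 2.179 2.544 2.867
v 3.443 2.075 1.7
v 2.171 2.254 2.902
v 3.53 1.827 1.828
v 2.258 2.007 3.031
v 3.692 1.679 2.021
v 2.419 1.859 3.224
v 3.891 1.664 2.234
v 2.618 1.844 3.437
v 4.082 1.786 2.418
v 2.81 1.965 3.621
v 4.222 2.016 2.532
v 2.949 2.196 3.734
v 3.358 -0.708 -1.65
v 4.282 -1.164 -1.621
v 2.618 -2.196 -1.519
v 3.542 -2.652 -1.49
v 3.23 -2.071 -0.699
v 3.687 -1.151 -0.78
v 3.213 -2.209 -2.36
v 3.67 -1.289 -2.441
v 4.192 -2.092 -2.06
v 4.202 -2.006 -1.033
v 2.698 -1.354 -2.107
v 2.708 -1.268 -1.08
f 2 1 5
f 2 5 3
f 3 5 6
f 3 6 4
f 5 1 7
f 5 7 6
f 6 7 8
f 6 8 4
f 7 1 9
f 7 9 8
f 8 9 10
f 8 10 4
f 9 1 11
f 9 11 10
f 10 11 12
f 10 12 4
f 11 1 13
f 11 13 12
f 12 13 14
f 12 14 4
f 13 1 15
f 13 15 14
f 14 15 16
f 14 16 4
f 15 1 17
f 15 17 16
f 16 17 18
f 16 18 4
f 17 1 19
f 17 19 18
f 18 19 20
f 18 20 4
f 19 1 21
f 19 21 20
f 20 21 22
f 20 22 4
f 21 1 23
f 21 23 22
f 22 23 24
f 22 24 4
f 23 1 25
f 23 25 24
f 24 25 26
f 24 26 4
f 25 1 27
f 25 27 26
f 26 27 28
f 26 28 4
f 27 1 2
f 27 2 28
f 28 2 3
f 28 3 4
f 29 40 34
f 29 34 30
f 29 30 36
f 29 36 39
f 29 39 40
f 30 34 38
f 34 40 33
f 40 39 31
f 39 36 35
f 36 30 37
f 32 38 33
f 32 33 31
f 32 31 35
f 32 35 37
f 32 37 38
f 33 38 34
f 31 33 40
f 35 31 39
f 37 35 36
f 38 37 30



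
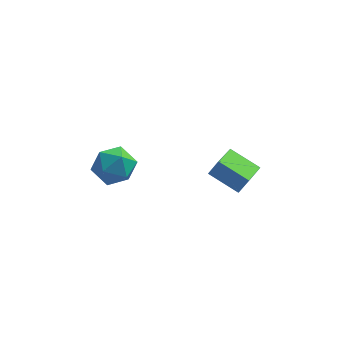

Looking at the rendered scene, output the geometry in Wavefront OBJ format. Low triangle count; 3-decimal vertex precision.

v -4.231 -2.099 -2.563
v -3.224 -2.057 -2.96
v -3.996 -3.783 -2.14
v -2.989 -3.741 -2.537
v -3.237 -3.201 -1.632
v -3.382 -2.16 -1.893
v -3.838 -3.68 -3.207
v -3.983 -2.639 -3.468
v -2.981 -3.035 -3.358
v -2.61 -2.739 -2.384
v -4.61 -3.101 -2.716
v -4.239 -2.805 -1.742
v 0.439 -2.5 -3.246
v 0.87 -2.399 -2.451
v 0.896 -1.072 -3.675
v 1.327 -0.971 -2.88
v 1.793 -3.129 -3.9
v 2.224 -3.028 -3.105
v 2.25 -1.701 -4.329
v 2.681 -1.6 -3.534
f 1 12 6
f 1 6 2
f 1 2 8
f 1 8 11
f 1 11 12
f 2 6 10
f 6 12 5
f 12 11 3
f 11 8 7
f 8 2 9
f 4 10 5
f 4 5 3
f 4 3 7
f 4 7 9
f 4 9 10
f 5 10 6
f 3 5 12
f 7 3 11
f 9 7 8
f 10 9 2
f 14 16 13
f 17 14 13
f 13 16 15
f 15 17 13
f 14 20 16
f 18 14 17
f 18 20 14
f 16 20 15
f 19 17 15
f 15 20 19
f 19 18 17
f 20 18 19



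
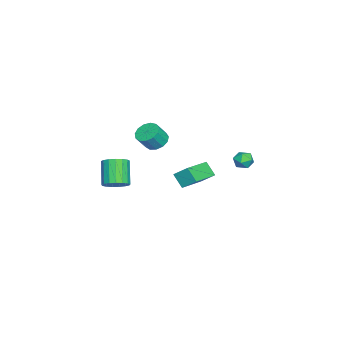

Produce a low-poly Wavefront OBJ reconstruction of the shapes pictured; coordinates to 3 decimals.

v -1.884 -3.847 -0.303
v -1.263 -3.674 0.22
v -2.335 -3.961 1.586
v -2.956 -4.133 1.063
v -1.436 -3.322 0.158
v -2.508 -3.609 1.525
v -1.712 -3.09 -0.009
v -2.784 -3.377 1.357
v -2.027 -3.031 -0.244
v -3.099 -3.318 1.122
v -2.309 -3.159 -0.492
v -3.381 -3.446 0.874
v -2.494 -3.445 -0.697
v -3.566 -3.732 0.669
v -2.539 -3.822 -0.812
v -3.611 -4.109 0.554
v -2.434 -4.206 -0.81
v -3.506 -4.492 0.556
v -2.204 -4.507 -0.692
v -3.275 -4.793 0.674
v -1.899 -4.656 -0.485
v -2.971 -4.943 0.881
v -1.592 -4.621 -0.236
v -2.663 -4.907 1.13
v -1.351 -4.407 -0.003
v -2.423 -4.694 1.364
v -1.233 -4.066 0.162
v -2.304 -4.353 1.528
v -3.238 0.87 -0.192
v -3.637 0.281 0.621
v -3.071 1.717 0.504
v -3.469 1.128 1.317
v -1.331 0.152 0.223
v -1.729 -0.437 1.036
v -1.163 0.999 0.919
v -1.562 0.41 1.732
v -3.35 -1.764 2.806
v -2.777 -2.037 2.337
v -2.216 -2.489 3.284
v -2.79 -2.216 3.754
v -2.654 -1.627 2.459
v -2.093 -2.079 3.407
v -2.752 -1.261 2.692
v -2.191 -1.713 3.64
v -3.041 -1.054 2.962
v -2.48 -1.506 3.909
v -3.427 -1.073 3.182
v -2.866 -1.525 4.129
v -3.789 -1.311 3.282
v -3.228 -1.763 4.23
v -4.012 -1.693 3.232
v -3.451 -2.145 4.179
v -4.025 -2.098 3.047
v -3.464 -2.55 3.994
v -3.824 -2.396 2.785
v -3.263 -2.848 3.732
v -3.472 -2.494 2.53
v -2.911 -2.946 3.477
v -3.082 -2.36 2.363
v -2.521 -2.812 3.31
v 0.425 4.525 3.717
v 1.002 4.292 3.525
v 0.278 3.668 4.315
v 0.855 3.435 4.123
v 0.828 3.959 4.511
v 0.919 4.488 4.141
v 0.361 3.472 3.699
v 0.452 4.001 3.329
v 0.963 3.641 3.514
v 1.251 3.941 4.015
v 0.029 4.019 3.825
v 0.317 4.319 4.326
f 2 1 5
f 2 5 3
f 3 5 6
f 3 6 4
f 5 1 7
f 5 7 6
f 6 7 8
f 6 8 4
f 7 1 9
f 7 9 8
f 8 9 10
f 8 10 4
f 9 1 11
f 9 11 10
f 10 11 12
f 10 12 4
f 11 1 13
f 11 13 12
f 12 13 14
f 12 14 4
f 13 1 15
f 13 15 14
f 14 15 16
f 14 16 4
f 15 1 17
f 15 17 16
f 16 17 18
f 16 18 4
f 17 1 19
f 17 19 18
f 18 19 20
f 18 20 4
f 19 1 21
f 19 21 20
f 20 21 22
f 20 22 4
f 21 1 23
f 21 23 22
f 22 23 24
f 22 24 4
f 23 1 25
f 23 25 24
f 24 25 26
f 24 26 4
f 25 1 27
f 25 27 26
f 26 27 28
f 26 28 4
f 27 1 2
f 27 2 28
f 28 2 3
f 28 3 4
f 30 32 29
f 33 30 29
f 29 32 31
f 31 33 29
f 30 36 32
f 34 30 33
f 34 36 30
f 32 36 31
f 35 33 31
f 31 36 35
f 35 34 33
f 36 34 35
f 38 37 41
f 38 41 39
f 39 41 42
f 39 42 40
f 41 37 43
f 41 43 42
f 42 43 44
f 42 44 40
f 43 37 45
f 43 45 44
f 44 45 46
f 44 46 40
f 45 37 47
f 45 47 46
f 46 47 48
f 46 48 40
f 47 37 49
f 47 49 48
f 48 49 50
f 48 50 40
f 49 37 51
f 49 51 50
f 50 51 52
f 50 52 40
f 51 37 53
f 51 53 52
f 52 53 54
f 52 54 40
f 53 37 55
f 53 55 54
f 54 55 56
f 54 56 40
f 55 37 57
f 55 57 56
f 56 57 58
f 56 58 40
f 57 37 59
f 57 59 58
f 58 59 60
f 58 60 40
f 59 37 38
f 59 38 60
f 60 38 39
f 60 39 40
f 61 72 66
f 61 66 62
f 61 62 68
f 61 68 71
f 61 71 72
f 62 66 70
f 66 72 65
f 72 71 63
f 71 68 67
f 68 62 69
f 64 70 65
f 64 65 63
f 64 63 67
f 64 67 69
f 64 69 70
f 65 70 66
f 63 65 72
f 67 63 71
f 69 67 68
f 70 69 62



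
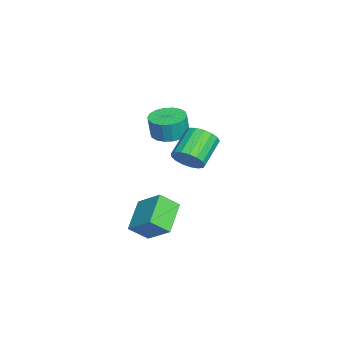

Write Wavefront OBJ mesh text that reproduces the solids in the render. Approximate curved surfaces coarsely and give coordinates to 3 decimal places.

v 0.766 0.276 3.038
v 1.57 0.92 3.012
v 1.717 0.788 4.297
v 0.914 0.144 4.322
v 1.215 1.202 3.082
v 1.362 1.07 4.366
v 0.771 1.301 3.143
v 0.919 1.168 4.427
v 0.327 1.196 3.183
v 0.474 1.064 4.468
v -0.031 0.91 3.194
v 0.117 0.777 4.479
v -0.23 0.497 3.175
v -0.083 0.365 4.46
v -0.233 0.041 3.128
v -0.085 -0.091 4.413
v -0.037 -0.368 3.063
v 0.11 -0.5 4.348
v 0.318 -0.65 2.994
v 0.465 -0.782 4.278
v 0.761 -0.748 2.933
v 0.909 -0.881 4.217
v 1.206 -0.644 2.892
v 1.353 -0.776 4.177
v 1.563 -0.357 2.881
v 1.711 -0.49 4.166
v 1.763 0.055 2.9
v 1.91 -0.077 4.185
v 1.765 0.511 2.947
v 1.913 0.379 4.232
v 0.136 -0.413 -3.356
v 0.422 -1.447 -2.472
v 1.059 0.814 -2.22
v 1.345 -0.22 -1.336
v 1.915 -0.8 -4.384
v 2.201 -1.834 -3.5
v 2.838 0.427 -3.248
v 3.124 -0.607 -2.364
v -2.689 -0.483 1.577
v -2.015 -0.06 1.954
v -3.691 0.363 2.423
v -2.189 0.231 1.456
v -2.596 0.188 1.016
v -3.047 -0.168 0.838
v -3.331 -0.672 1.006
v -3.314 -1.087 1.441
v -3.004 -1.22 1.941
v -2.547 -1.007 2.27
v -2.157 -0.549 2.275
v 3.101 1.357 2.318
v 3.598 2.145 2.506
v 2.156 2.81 3.53
v 1.659 2.023 3.342
v 3.373 2.246 2.124
v 1.931 2.912 3.148
v 3.086 2.144 1.786
v 1.644 2.81 2.81
v 2.803 1.862 1.57
v 1.361 2.527 2.594
v 2.588 1.464 1.526
v 1.145 2.129 2.55
v 2.49 1.041 1.663
v 1.048 1.707 2.687
v 2.532 0.691 1.95
v 1.09 1.357 2.974
v 2.705 0.494 2.321
v 1.263 1.159 3.346
v 2.968 0.494 2.692
v 1.526 1.16 3.716
v 3.262 0.692 2.977
v 1.82 1.358 4.001
v 3.519 1.043 3.111
v 2.077 1.708 4.135
v 3.68 1.465 3.063
v 2.238 2.131 4.087
v 3.709 1.863 2.845
v 2.266 2.528 3.869
f 2 1 5
f 2 5 3
f 3 5 6
f 3 6 4
f 5 1 7
f 5 7 6
f 6 7 8
f 6 8 4
f 7 1 9
f 7 9 8
f 8 9 10
f 8 10 4
f 9 1 11
f 9 11 10
f 10 11 12
f 10 12 4
f 11 1 13
f 11 13 12
f 12 13 14
f 12 14 4
f 13 1 15
f 13 15 14
f 14 15 16
f 14 16 4
f 15 1 17
f 15 17 16
f 16 17 18
f 16 18 4
f 17 1 19
f 17 19 18
f 18 19 20
f 18 20 4
f 19 1 21
f 19 21 20
f 20 21 22
f 20 22 4
f 21 1 23
f 21 23 22
f 22 23 24
f 22 24 4
f 23 1 25
f 23 25 24
f 24 25 26
f 24 26 4
f 25 1 27
f 25 27 26
f 26 27 28
f 26 28 4
f 27 1 29
f 27 29 28
f 28 29 30
f 28 30 4
f 29 1 2
f 29 2 30
f 30 2 3
f 30 3 4
f 32 34 31
f 35 32 31
f 31 34 33
f 33 35 31
f 32 38 34
f 36 32 35
f 36 38 32
f 34 38 33
f 37 35 33
f 33 38 37
f 37 36 35
f 38 36 37
f 40 39 42
f 40 42 41
f 42 39 43
f 42 43 41
f 43 39 44
f 43 44 41
f 44 39 45
f 44 45 41
f 45 39 46
f 45 46 41
f 46 39 47
f 46 47 41
f 47 39 48
f 47 48 41
f 48 39 49
f 48 49 41
f 49 39 40
f 49 40 41
f 51 50 54
f 51 54 52
f 52 54 55
f 52 55 53
f 54 50 56
f 54 56 55
f 55 56 57
f 55 57 53
f 56 50 58
f 56 58 57
f 57 58 59
f 57 59 53
f 58 50 60
f 58 60 59
f 59 60 61
f 59 61 53
f 60 50 62
f 60 62 61
f 61 62 63
f 61 63 53
f 62 50 64
f 62 64 63
f 63 64 65
f 63 65 53
f 64 50 66
f 64 66 65
f 65 66 67
f 65 67 53
f 66 50 68
f 66 68 67
f 67 68 69
f 67 69 53
f 68 50 70
f 68 70 69
f 69 70 71
f 69 71 53
f 70 50 72
f 70 72 71
f 71 72 73
f 71 73 53
f 72 50 74
f 72 74 73
f 73 74 75
f 73 75 53
f 74 50 76
f 74 76 75
f 75 76 77
f 75 77 53
f 76 50 51
f 76 51 77
f 77 51 52
f 77 52 53



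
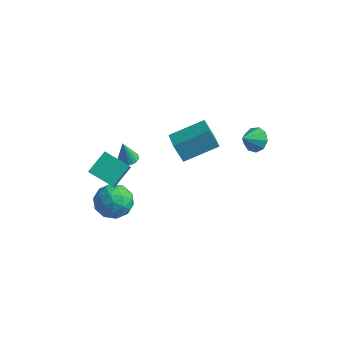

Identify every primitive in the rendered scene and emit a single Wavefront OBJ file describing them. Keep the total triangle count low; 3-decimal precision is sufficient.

v -1.945 0.469 -3.975
v -1.323 -0.537 -3.779
v -3.597 -0.483 -3.621
v -2.975 -1.489 -3.425
v -2.9 -0.578 -2.65
v -1.879 0.011 -2.869
v -3.041 -1.031 -4.531
v -2.02 -0.442 -4.75
v -2.001 -1.464 -4.123
v -1.913 -1.184 -2.961
v -3.007 0.164 -4.439
v -2.919 0.444 -3.277
v -1.489 0.05 -3.908
v -3.431 -1.07 -3.492
v -3.387 -0.534 -3.037
v -3.021 -1.125 -2.922
v -1.816 0.372 -3.373
v -1.45 -0.219 -3.258
v -2.377 -0.244 -2.595
v -3.47 -0.801 -4.142
v -3.104 -1.392 -4.027
v -1.899 0.105 -4.478
v -1.533 -0.486 -4.363
v -2.543 -0.776 -4.805
v -1.522 -1.086 -3.995
v -2.493 -1.646 -3.787
v -2.532 -1.377 -4.437
v -1.931 -1.031 -4.565
v -1.47 -0.922 -3.312
v -2.441 -1.482 -3.104
v -2.397 -0.946 -2.648
v -1.797 -0.6 -2.777
v -1.868 -1.467 -3.514
v -2.479 0.462 -4.296
v -3.45 -0.098 -4.088
v -3.123 -0.42 -4.623
v -2.523 -0.074 -4.752
v -2.427 0.626 -3.613
v -3.398 0.066 -3.405
v -2.989 0.011 -2.835
v -2.388 0.357 -2.963
v -3.052 0.447 -3.886
v -3.557 -1.122 -1.162
v -3.064 -1.929 -0.102
v -3.336 0.147 -0.299
v -2.843 -0.66 0.761
v -2.037 -0.98 -1.761
v -1.544 -1.787 -0.701
v -1.816 0.289 -0.898
v -1.323 -0.518 0.162
v -2.723 1.361 -1.5
v -2.151 1.542 -1.39
v -2.937 1.159 -0.06
v -2.268 1.749 -1.378
v -2.454 1.897 -1.385
v -2.681 1.963 -1.409
v -2.915 1.938 -1.447
v -3.119 1.825 -1.494
v -3.263 1.642 -1.541
v -3.325 1.416 -1.582
v -3.295 1.181 -1.61
v -3.178 0.974 -1.622
v -2.992 0.826 -1.615
v -2.765 0.76 -1.591
v -2.531 0.785 -1.553
v -2.327 0.898 -1.507
v -2.183 1.081 -1.459
v -2.121 1.307 -1.418
v 1.135 0.533 1.999
v 0.575 0.429 3.133
v 2.418 2.034 2.771
v 1.857 1.93 3.905
v 2.083 -0.47 2.375
v 1.522 -0.574 3.509
v 3.365 1.031 3.147
v 2.805 0.927 4.281
v 4.016 3.676 1.908
v 4.372 3.158 1.398
v 3.724 2.764 2.632
v 4.739 3.337 1.772
v 4.767 3.675 2.21
v 4.444 4.014 2.507
v 3.921 4.194 2.524
v 3.441 4.132 2.253
v 3.231 3.857 1.82
v 3.387 3.497 1.429
v 3.838 3.221 1.262
f 1 38 17
f 38 12 41
f 17 41 6
f 38 41 17
f 1 17 13
f 17 6 18
f 13 18 2
f 17 18 13
f 1 13 22
f 13 2 23
f 22 23 8
f 13 23 22
f 1 22 34
f 22 8 37
f 34 37 11
f 22 37 34
f 1 34 38
f 34 11 42
f 38 42 12
f 34 42 38
f 2 18 29
f 18 6 32
f 29 32 10
f 18 32 29
f 6 41 19
f 41 12 40
f 19 40 5
f 41 40 19
f 12 42 39
f 42 11 35
f 39 35 3
f 42 35 39
f 11 37 36
f 37 8 24
f 36 24 7
f 37 24 36
f 8 23 28
f 23 2 25
f 28 25 9
f 23 25 28
f 4 30 16
f 30 10 31
f 16 31 5
f 30 31 16
f 4 16 14
f 16 5 15
f 14 15 3
f 16 15 14
f 4 14 21
f 14 3 20
f 21 20 7
f 14 20 21
f 4 21 26
f 21 7 27
f 26 27 9
f 21 27 26
f 4 26 30
f 26 9 33
f 30 33 10
f 26 33 30
f 5 31 19
f 31 10 32
f 19 32 6
f 31 32 19
f 3 15 39
f 15 5 40
f 39 40 12
f 15 40 39
f 7 20 36
f 20 3 35
f 36 35 11
f 20 35 36
f 9 27 28
f 27 7 24
f 28 24 8
f 27 24 28
f 10 33 29
f 33 9 25
f 29 25 2
f 33 25 29
f 44 46 43
f 47 44 43
f 43 46 45
f 45 47 43
f 44 50 46
f 48 44 47
f 48 50 44
f 46 50 45
f 49 47 45
f 45 50 49
f 49 48 47
f 50 48 49
f 52 51 54
f 52 54 53
f 54 51 55
f 54 55 53
f 55 51 56
f 55 56 53
f 56 51 57
f 56 57 53
f 57 51 58
f 57 58 53
f 58 51 59
f 58 59 53
f 59 51 60
f 59 60 53
f 60 51 61
f 60 61 53
f 61 51 62
f 61 62 53
f 62 51 63
f 62 63 53
f 63 51 64
f 63 64 53
f 64 51 65
f 64 65 53
f 65 51 66
f 65 66 53
f 66 51 67
f 66 67 53
f 67 51 68
f 67 68 53
f 68 51 52
f 68 52 53
f 70 72 69
f 73 70 69
f 69 72 71
f 71 73 69
f 70 76 72
f 74 70 73
f 74 76 70
f 72 76 71
f 75 73 71
f 71 76 75
f 75 74 73
f 76 74 75
f 78 77 80
f 78 80 79
f 80 77 81
f 80 81 79
f 81 77 82
f 81 82 79
f 82 77 83
f 82 83 79
f 83 77 84
f 83 84 79
f 84 77 85
f 84 85 79
f 85 77 86
f 85 86 79
f 86 77 87
f 86 87 79
f 87 77 78
f 87 78 79



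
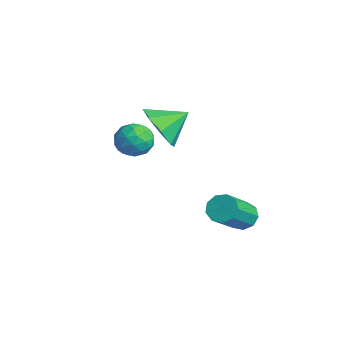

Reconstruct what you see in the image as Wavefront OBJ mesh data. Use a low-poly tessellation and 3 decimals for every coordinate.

v -1.021 -2.158 2.108
v -0.559 -1.555 2.319
v -0.381 -2.925 2.901
v 0.081 -2.322 3.112
v -0.678 -2.33 3.325
v -1.074 -1.856 2.835
v 0.134 -2.624 2.385
v -0.262 -2.15 1.895
v 0.155 -1.843 2.49
v -0.347 -1.661 3.071
v -0.593 -2.819 2.149
v -1.095 -2.637 2.73
v -0.846 -1.789 2.144
v -0.094 -2.691 3.076
v -0.54 -2.696 3.202
v -0.268 -2.341 3.325
v -1.149 -1.966 2.447
v -0.877 -1.611 2.571
v -0.947 -2.067 3.162
v -0.063 -2.869 2.649
v 0.209 -2.514 2.773
v -0.672 -2.139 1.895
v -0.4 -1.784 2.018
v 0.007 -2.413 2.058
v -0.155 -1.604 2.368
v 0.221 -2.055 2.834
v 0.252 -2.232 2.407
v 0.019 -1.954 2.119
v -0.45 -1.497 2.709
v -0.073 -1.948 3.176
v -0.52 -1.953 3.301
v -0.752 -1.674 3.013
v -0.03 -1.666 2.81
v -0.867 -2.532 2.044
v -0.49 -2.983 2.511
v -0.188 -2.806 2.207
v -0.42 -2.527 1.919
v -1.161 -2.425 2.386
v -0.785 -2.876 2.852
v -0.959 -2.526 3.101
v -1.192 -2.248 2.813
v -0.91 -2.814 2.41
v -2.811 -0.338 1.532
v -2.336 0.101 0.667
v -2.649 0.818 2.208
v -3.154 0.214 0.669
v -3.772 0.005 1.177
v -3.827 -0.406 1.892
v -3.287 -0.777 2.396
v -2.469 -0.891 2.394
v -1.851 -0.681 1.886
v -1.796 -0.27 1.171
v -0.234 1.967 -2.374
v 0.36 2.153 -2.594
v 1.208 0.919 -1.346
v 0.614 0.733 -1.126
v 0.234 2.415 -2.249
v 1.082 1.181 -1.001
v -0.111 2.468 -1.963
v 0.738 1.234 -0.714
v -0.514 2.287 -1.869
v 0.335 1.052 -0.62
v -0.785 1.955 -2.011
v 0.063 0.721 -0.763
v -0.799 1.63 -2.324
v 0.049 0.396 -1.075
v -0.549 1.462 -2.66
v 0.3 0.228 -1.411
v -0.151 1.53 -2.862
v 0.697 0.296 -1.614
v 0.208 1.803 -2.837
v 1.056 0.569 -1.588
f 1 38 17
f 38 12 41
f 17 41 6
f 38 41 17
f 1 17 13
f 17 6 18
f 13 18 2
f 17 18 13
f 1 13 22
f 13 2 23
f 22 23 8
f 13 23 22
f 1 22 34
f 22 8 37
f 34 37 11
f 22 37 34
f 1 34 38
f 34 11 42
f 38 42 12
f 34 42 38
f 2 18 29
f 18 6 32
f 29 32 10
f 18 32 29
f 6 41 19
f 41 12 40
f 19 40 5
f 41 40 19
f 12 42 39
f 42 11 35
f 39 35 3
f 42 35 39
f 11 37 36
f 37 8 24
f 36 24 7
f 37 24 36
f 8 23 28
f 23 2 25
f 28 25 9
f 23 25 28
f 4 30 16
f 30 10 31
f 16 31 5
f 30 31 16
f 4 16 14
f 16 5 15
f 14 15 3
f 16 15 14
f 4 14 21
f 14 3 20
f 21 20 7
f 14 20 21
f 4 21 26
f 21 7 27
f 26 27 9
f 21 27 26
f 4 26 30
f 26 9 33
f 30 33 10
f 26 33 30
f 5 31 19
f 31 10 32
f 19 32 6
f 31 32 19
f 3 15 39
f 15 5 40
f 39 40 12
f 15 40 39
f 7 20 36
f 20 3 35
f 36 35 11
f 20 35 36
f 9 27 28
f 27 7 24
f 28 24 8
f 27 24 28
f 10 33 29
f 33 9 25
f 29 25 2
f 33 25 29
f 44 43 46
f 44 46 45
f 46 43 47
f 46 47 45
f 47 43 48
f 47 48 45
f 48 43 49
f 48 49 45
f 49 43 50
f 49 50 45
f 50 43 51
f 50 51 45
f 51 43 52
f 51 52 45
f 52 43 44
f 52 44 45
f 54 53 57
f 54 57 55
f 55 57 58
f 55 58 56
f 57 53 59
f 57 59 58
f 58 59 60
f 58 60 56
f 59 53 61
f 59 61 60
f 60 61 62
f 60 62 56
f 61 53 63
f 61 63 62
f 62 63 64
f 62 64 56
f 63 53 65
f 63 65 64
f 64 65 66
f 64 66 56
f 65 53 67
f 65 67 66
f 66 67 68
f 66 68 56
f 67 53 69
f 67 69 68
f 68 69 70
f 68 70 56
f 69 53 71
f 69 71 70
f 70 71 72
f 70 72 56
f 71 53 54
f 71 54 72
f 72 54 55
f 72 55 56



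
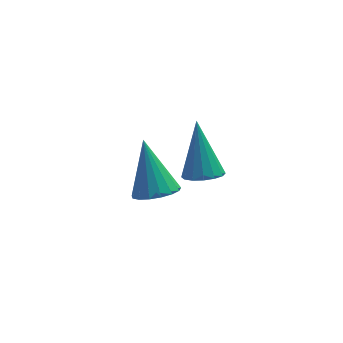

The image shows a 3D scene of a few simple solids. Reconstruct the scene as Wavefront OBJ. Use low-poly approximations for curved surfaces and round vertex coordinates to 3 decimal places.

v 1.101 -4.48 -1.003
v 1.776 -4.538 -0.942
v 1.039 -3.4 0.703
v 1.726 -4.244 -1.129
v 1.509 -4.014 -1.283
v 1.182 -3.909 -1.362
v 0.834 -3.956 -1.344
v 0.557 -4.145 -1.235
v 0.426 -4.423 -1.064
v 0.476 -4.716 -0.876
v 0.693 -4.947 -0.722
v 1.02 -5.052 -0.644
v 1.368 -5.004 -0.661
v 1.645 -4.816 -0.77
v -0.089 -2.325 -4.113
v 0.638 -1.967 -4.241
v -0.351 -1.175 -2.387
v 0.384 -1.736 -4.433
v 0.022 -1.641 -4.551
v -0.365 -1.702 -4.57
v -0.689 -1.906 -4.483
v -0.875 -2.206 -4.312
v -0.882 -2.533 -4.095
v -0.707 -2.812 -3.882
v -0.39 -2.98 -3.722
v -0.004 -2.998 -3.652
v 0.362 -2.861 -3.687
v 0.625 -2.602 -3.82
v 0.725 -2.279 -4.02
f 2 1 4
f 2 4 3
f 4 1 5
f 4 5 3
f 5 1 6
f 5 6 3
f 6 1 7
f 6 7 3
f 7 1 8
f 7 8 3
f 8 1 9
f 8 9 3
f 9 1 10
f 9 10 3
f 10 1 11
f 10 11 3
f 11 1 12
f 11 12 3
f 12 1 13
f 12 13 3
f 13 1 14
f 13 14 3
f 14 1 2
f 14 2 3
f 16 15 18
f 16 18 17
f 18 15 19
f 18 19 17
f 19 15 20
f 19 20 17
f 20 15 21
f 20 21 17
f 21 15 22
f 21 22 17
f 22 15 23
f 22 23 17
f 23 15 24
f 23 24 17
f 24 15 25
f 24 25 17
f 25 15 26
f 25 26 17
f 26 15 27
f 26 27 17
f 27 15 28
f 27 28 17
f 28 15 29
f 28 29 17
f 29 15 16
f 29 16 17



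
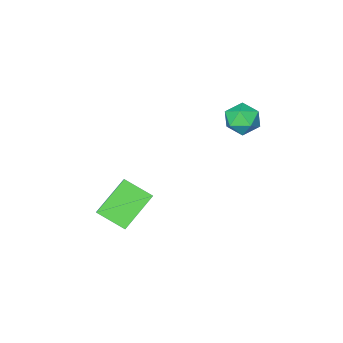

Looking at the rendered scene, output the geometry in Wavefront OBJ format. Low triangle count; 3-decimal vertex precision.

v -1.283 0.108 2.81
v -0.54 -0.03 2.551
v -1.14 -0.81 3.709
v -0.397 -0.948 3.45
v -0.569 -0.262 3.822
v -0.657 0.305 3.267
v -1.023 -1.145 2.993
v -1.111 -0.578 2.438
v -0.379 -0.805 2.664
v -0.099 -0.259 3.177
v -1.581 -0.581 3.083
v -1.301 -0.035 3.596
v 2.323 -1.974 -0.95
v 2.926 -3.003 -0.339
v 2.772 -1.291 -0.244
v 3.375 -2.32 0.367
v 3.785 -1.78 -2.067
v 4.388 -2.809 -1.456
v 4.234 -1.097 -1.361
v 4.837 -2.126 -0.75
f 1 12 6
f 1 6 2
f 1 2 8
f 1 8 11
f 1 11 12
f 2 6 10
f 6 12 5
f 12 11 3
f 11 8 7
f 8 2 9
f 4 10 5
f 4 5 3
f 4 3 7
f 4 7 9
f 4 9 10
f 5 10 6
f 3 5 12
f 7 3 11
f 9 7 8
f 10 9 2
f 14 16 13
f 17 14 13
f 13 16 15
f 15 17 13
f 14 20 16
f 18 14 17
f 18 20 14
f 16 20 15
f 19 17 15
f 15 20 19
f 19 18 17
f 20 18 19



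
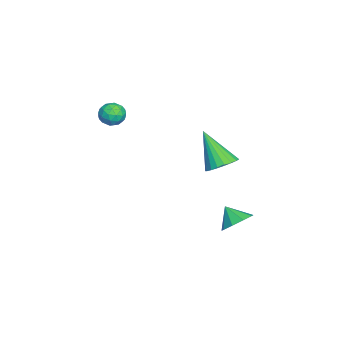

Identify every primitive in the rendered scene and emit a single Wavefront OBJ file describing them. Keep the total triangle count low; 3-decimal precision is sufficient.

v 1.737 -2.997 3.459
v 2.335 -3.357 3.551
v 1.245 -3.603 4.289
v 1.843 -3.963 4.381
v 1.811 -3.282 4.56
v 2.115 -2.908 4.046
v 1.465 -4.052 3.794
v 1.769 -3.678 3.28
v 2.167 -4.009 3.758
v 2.381 -3.534 4.231
v 1.199 -3.426 3.609
v 1.413 -2.951 4.082
v 2.079 -3.124 3.432
v 1.501 -3.836 4.408
v 1.482 -3.436 4.513
v 1.833 -3.647 4.567
v 1.95 -2.86 3.723
v 2.302 -3.072 3.777
v 1.993 -3.027 4.37
v 1.278 -3.888 4.063
v 1.63 -4.1 4.117
v 1.747 -3.313 3.273
v 2.098 -3.524 3.327
v 1.587 -3.933 3.47
v 2.332 -3.719 3.607
v 2.043 -4.075 4.096
v 1.821 -4.127 3.75
v 1.999 -3.908 3.449
v 2.458 -3.439 3.886
v 2.168 -3.795 4.374
v 2.15 -3.395 4.479
v 2.328 -3.175 4.177
v 2.359 -3.823 4.008
v 1.412 -3.165 3.466
v 1.122 -3.521 3.954
v 1.252 -3.785 3.663
v 1.43 -3.565 3.361
v 1.537 -2.885 3.744
v 1.248 -3.241 4.233
v 1.581 -3.052 4.391
v 1.759 -2.833 4.09
v 1.221 -3.137 3.832
v 1.406 1.605 0.798
v 1.9 2.104 1.294
v 0.674 0.575 2.562
v 1.596 2.292 1.278
v 1.26 2.362 1.179
v 0.948 2.3 1.014
v 0.716 2.118 0.811
v 0.603 1.848 0.607
v 0.629 1.535 0.435
v 0.789 1.234 0.326
v 1.056 0.998 0.299
v 1.383 0.866 0.358
v 1.714 0.862 0.493
v 1.992 0.987 0.68
v 2.169 1.218 0.888
v 2.213 1.516 1.081
v 2.118 1.83 1.224
v 2.196 2.47 -2.57
v 2.88 1.922 -2.655
v 1.764 1.81 -1.79
v 3 2.338 -2.237
v 2.744 2.815 -1.974
v 2.232 3.131 -1.99
v 1.703 3.138 -2.278
v 1.405 2.832 -2.702
v 1.477 2.357 -3.065
v 1.886 1.935 -3.196
v 2.44 1.763 -3.034
f 1 38 17
f 38 12 41
f 17 41 6
f 38 41 17
f 1 17 13
f 17 6 18
f 13 18 2
f 17 18 13
f 1 13 22
f 13 2 23
f 22 23 8
f 13 23 22
f 1 22 34
f 22 8 37
f 34 37 11
f 22 37 34
f 1 34 38
f 34 11 42
f 38 42 12
f 34 42 38
f 2 18 29
f 18 6 32
f 29 32 10
f 18 32 29
f 6 41 19
f 41 12 40
f 19 40 5
f 41 40 19
f 12 42 39
f 42 11 35
f 39 35 3
f 42 35 39
f 11 37 36
f 37 8 24
f 36 24 7
f 37 24 36
f 8 23 28
f 23 2 25
f 28 25 9
f 23 25 28
f 4 30 16
f 30 10 31
f 16 31 5
f 30 31 16
f 4 16 14
f 16 5 15
f 14 15 3
f 16 15 14
f 4 14 21
f 14 3 20
f 21 20 7
f 14 20 21
f 4 21 26
f 21 7 27
f 26 27 9
f 21 27 26
f 4 26 30
f 26 9 33
f 30 33 10
f 26 33 30
f 5 31 19
f 31 10 32
f 19 32 6
f 31 32 19
f 3 15 39
f 15 5 40
f 39 40 12
f 15 40 39
f 7 20 36
f 20 3 35
f 36 35 11
f 20 35 36
f 9 27 28
f 27 7 24
f 28 24 8
f 27 24 28
f 10 33 29
f 33 9 25
f 29 25 2
f 33 25 29
f 44 43 46
f 44 46 45
f 46 43 47
f 46 47 45
f 47 43 48
f 47 48 45
f 48 43 49
f 48 49 45
f 49 43 50
f 49 50 45
f 50 43 51
f 50 51 45
f 51 43 52
f 51 52 45
f 52 43 53
f 52 53 45
f 53 43 54
f 53 54 45
f 54 43 55
f 54 55 45
f 55 43 56
f 55 56 45
f 56 43 57
f 56 57 45
f 57 43 58
f 57 58 45
f 58 43 59
f 58 59 45
f 59 43 44
f 59 44 45
f 61 60 63
f 61 63 62
f 63 60 64
f 63 64 62
f 64 60 65
f 64 65 62
f 65 60 66
f 65 66 62
f 66 60 67
f 66 67 62
f 67 60 68
f 67 68 62
f 68 60 69
f 68 69 62
f 69 60 70
f 69 70 62
f 70 60 61
f 70 61 62

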